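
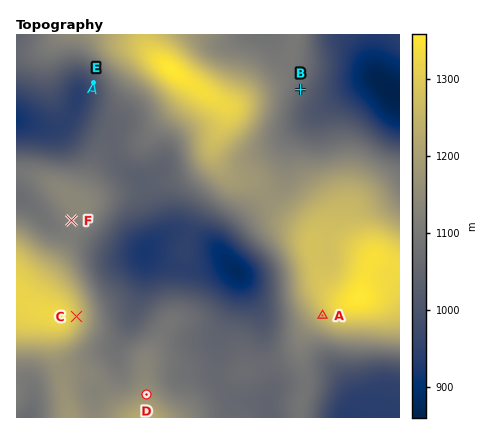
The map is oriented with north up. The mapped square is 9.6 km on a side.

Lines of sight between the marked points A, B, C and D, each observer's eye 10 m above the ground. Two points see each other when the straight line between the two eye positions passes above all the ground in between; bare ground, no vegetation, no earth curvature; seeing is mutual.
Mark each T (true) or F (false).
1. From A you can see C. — T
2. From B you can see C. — F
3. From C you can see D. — T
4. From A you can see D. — T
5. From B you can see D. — F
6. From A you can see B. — F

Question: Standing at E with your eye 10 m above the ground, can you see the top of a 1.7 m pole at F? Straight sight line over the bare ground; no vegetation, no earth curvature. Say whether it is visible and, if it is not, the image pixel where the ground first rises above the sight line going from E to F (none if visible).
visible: false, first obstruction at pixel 80 169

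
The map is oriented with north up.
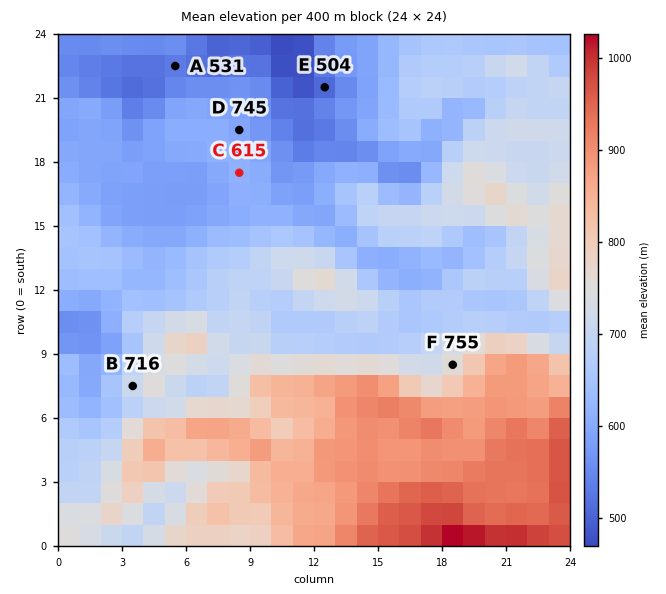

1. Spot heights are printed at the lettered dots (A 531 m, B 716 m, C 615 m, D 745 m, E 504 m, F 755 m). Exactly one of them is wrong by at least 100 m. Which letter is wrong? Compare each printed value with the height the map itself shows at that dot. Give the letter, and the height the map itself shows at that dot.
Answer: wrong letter D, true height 595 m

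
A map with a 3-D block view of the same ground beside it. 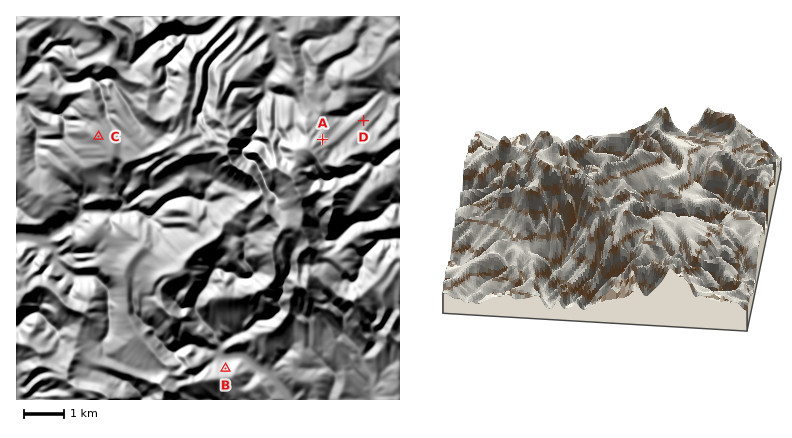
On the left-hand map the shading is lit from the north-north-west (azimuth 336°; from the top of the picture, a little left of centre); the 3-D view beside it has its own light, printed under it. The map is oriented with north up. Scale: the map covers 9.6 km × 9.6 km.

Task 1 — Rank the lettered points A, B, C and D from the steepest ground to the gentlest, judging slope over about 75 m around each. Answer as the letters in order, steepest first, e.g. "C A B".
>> B A D C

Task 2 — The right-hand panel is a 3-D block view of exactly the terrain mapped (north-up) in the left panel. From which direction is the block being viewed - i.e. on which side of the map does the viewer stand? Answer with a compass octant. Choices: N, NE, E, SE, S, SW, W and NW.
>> N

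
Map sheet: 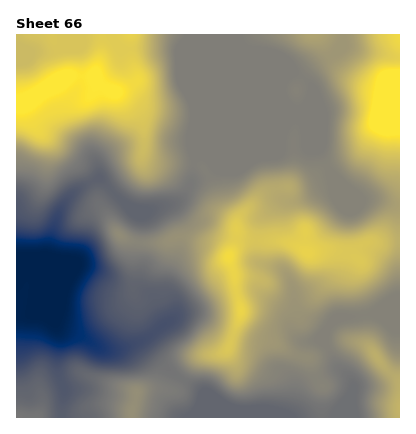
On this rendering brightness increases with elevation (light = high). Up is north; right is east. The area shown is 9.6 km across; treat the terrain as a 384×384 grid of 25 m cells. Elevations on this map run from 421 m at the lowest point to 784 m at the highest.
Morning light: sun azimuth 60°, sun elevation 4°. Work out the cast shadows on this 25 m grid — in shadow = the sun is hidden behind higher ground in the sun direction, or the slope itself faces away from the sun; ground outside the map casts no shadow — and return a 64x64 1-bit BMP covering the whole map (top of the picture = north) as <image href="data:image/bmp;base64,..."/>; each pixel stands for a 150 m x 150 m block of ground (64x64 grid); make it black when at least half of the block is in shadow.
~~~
<image width="64" height="64" href="data:image/bmp;base64,Qk0+AgAAAAAAAD4AAAAoAAAAQAAAAEAAAAABAAEAAAAAAAACAAATCwAAEwsAAAIAAAAAAAAA////AAAAAAAAAcAAAAAA/gAAAAAAAAD+AAAAA/gAAPwAAAAH/AAB+AAAAAf4AAP+AAAAP/gAA/4AAAD/8AAD/AAAAP/wAAf8AAAA//AAB/gAAAB/4AAH8AAAAD4AAAfgAAAD8AAAD8AAAg/4AAAGAAAfj//gAAAAAH+H//AAAAAA/wf/8AAAAAD+B//4AAAAAP4H//gAAAAA/A//+AAAAAH4B//4AAAAB/gH//AAAAAf+AP/8AAAAB//Af/wBwAAH//A//APgAAf/+B/4B+AAB//4B/gH4AAH//AD8AfAAA//8APwB4AAD//gATAAAAA//+AAAAAAADv/4AAQAAAAOf/AADgAAAAA+4AAOAAAAABwAAAYAAAAAHAAAAAAAAAAcAAAAAAAADg8/gAAAAAGPD//AAAAAB88H/8AAAAAfzwP/wAAAAD/AAf+AAAAA/4wB/4AAAAf/j4H/AAAAH/8Pwf8AAAAf/A/D/wAAAB/9D4P/AAAAH/+PA/+AAAAf/4wB/wAAAB//gAD8AAAAD/+AAHgAAAAP/4AAMAAAAA//gAAAAAAAB/+AAAAAAAAH/8AAAAAAAAf/4AAAAAAAB//gAAAAAAAH+cAAAAAAAAfggAAAAAAAA4AAAAAAAAAAAAAAAAAAAAAAAAAAAAAAcB4AAAAAAAD4HwAAAAAAAHAfgAAAAAAAAA8A=="/>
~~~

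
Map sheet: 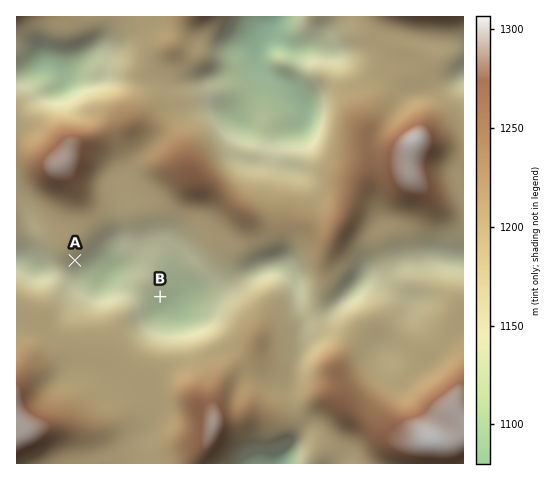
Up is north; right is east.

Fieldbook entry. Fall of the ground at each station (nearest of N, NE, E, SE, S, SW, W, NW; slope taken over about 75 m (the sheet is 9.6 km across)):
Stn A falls SE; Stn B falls SE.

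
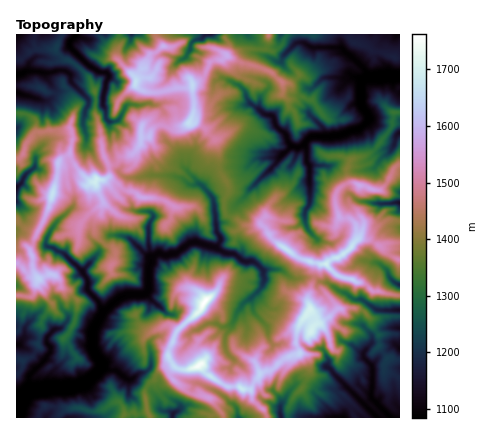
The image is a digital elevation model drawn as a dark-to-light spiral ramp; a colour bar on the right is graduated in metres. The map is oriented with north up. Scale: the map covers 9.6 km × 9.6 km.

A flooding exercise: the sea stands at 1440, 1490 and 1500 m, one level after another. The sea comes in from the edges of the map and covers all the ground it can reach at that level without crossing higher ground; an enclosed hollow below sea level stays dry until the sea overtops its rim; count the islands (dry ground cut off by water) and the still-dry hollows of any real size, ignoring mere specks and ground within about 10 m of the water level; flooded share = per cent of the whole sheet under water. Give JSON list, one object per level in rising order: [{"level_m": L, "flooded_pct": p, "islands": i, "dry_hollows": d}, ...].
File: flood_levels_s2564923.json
[{"level_m": 1440, "flooded_pct": 69, "islands": 1, "dry_hollows": 0}, {"level_m": 1490, "flooded_pct": 79, "islands": 1, "dry_hollows": 0}, {"level_m": 1500, "flooded_pct": 81, "islands": 2, "dry_hollows": 0}]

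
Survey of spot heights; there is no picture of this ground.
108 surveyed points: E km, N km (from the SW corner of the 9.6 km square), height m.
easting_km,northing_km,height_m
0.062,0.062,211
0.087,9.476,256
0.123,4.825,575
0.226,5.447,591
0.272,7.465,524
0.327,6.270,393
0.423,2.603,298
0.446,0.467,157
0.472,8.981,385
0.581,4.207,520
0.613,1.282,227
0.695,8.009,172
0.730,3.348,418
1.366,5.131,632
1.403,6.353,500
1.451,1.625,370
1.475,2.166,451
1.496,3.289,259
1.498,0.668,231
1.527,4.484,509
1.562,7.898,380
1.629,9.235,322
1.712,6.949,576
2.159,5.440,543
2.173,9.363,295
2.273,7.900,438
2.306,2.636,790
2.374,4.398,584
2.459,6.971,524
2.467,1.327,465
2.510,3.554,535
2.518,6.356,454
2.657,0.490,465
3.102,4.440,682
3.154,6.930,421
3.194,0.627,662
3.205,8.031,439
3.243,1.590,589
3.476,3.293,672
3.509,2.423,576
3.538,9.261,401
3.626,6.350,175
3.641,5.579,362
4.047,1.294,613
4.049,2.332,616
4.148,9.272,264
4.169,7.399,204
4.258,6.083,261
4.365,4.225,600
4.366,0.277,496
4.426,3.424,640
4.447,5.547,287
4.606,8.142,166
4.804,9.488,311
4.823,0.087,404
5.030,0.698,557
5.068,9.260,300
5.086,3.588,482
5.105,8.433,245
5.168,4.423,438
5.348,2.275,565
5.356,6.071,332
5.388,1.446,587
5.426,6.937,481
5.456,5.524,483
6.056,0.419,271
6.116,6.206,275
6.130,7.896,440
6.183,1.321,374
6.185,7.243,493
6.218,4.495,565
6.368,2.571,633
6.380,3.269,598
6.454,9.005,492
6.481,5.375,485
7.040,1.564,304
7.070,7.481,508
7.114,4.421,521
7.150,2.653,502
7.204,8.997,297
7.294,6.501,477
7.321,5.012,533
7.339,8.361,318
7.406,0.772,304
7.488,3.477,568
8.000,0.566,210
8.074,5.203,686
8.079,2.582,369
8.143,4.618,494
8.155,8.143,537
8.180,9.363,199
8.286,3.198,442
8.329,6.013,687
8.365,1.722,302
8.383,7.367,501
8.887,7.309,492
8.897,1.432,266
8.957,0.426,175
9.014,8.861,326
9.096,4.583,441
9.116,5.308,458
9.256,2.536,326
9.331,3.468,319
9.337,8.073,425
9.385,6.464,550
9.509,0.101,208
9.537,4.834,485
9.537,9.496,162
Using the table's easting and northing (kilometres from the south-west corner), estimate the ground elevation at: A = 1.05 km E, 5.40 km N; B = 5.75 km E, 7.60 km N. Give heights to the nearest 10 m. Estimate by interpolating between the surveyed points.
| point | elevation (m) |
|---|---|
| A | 500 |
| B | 400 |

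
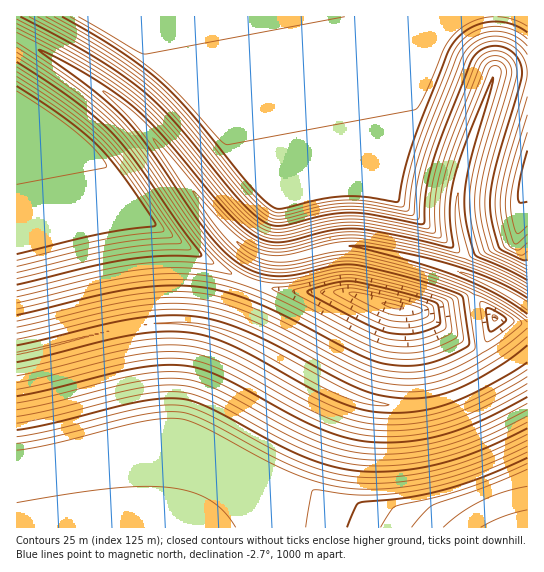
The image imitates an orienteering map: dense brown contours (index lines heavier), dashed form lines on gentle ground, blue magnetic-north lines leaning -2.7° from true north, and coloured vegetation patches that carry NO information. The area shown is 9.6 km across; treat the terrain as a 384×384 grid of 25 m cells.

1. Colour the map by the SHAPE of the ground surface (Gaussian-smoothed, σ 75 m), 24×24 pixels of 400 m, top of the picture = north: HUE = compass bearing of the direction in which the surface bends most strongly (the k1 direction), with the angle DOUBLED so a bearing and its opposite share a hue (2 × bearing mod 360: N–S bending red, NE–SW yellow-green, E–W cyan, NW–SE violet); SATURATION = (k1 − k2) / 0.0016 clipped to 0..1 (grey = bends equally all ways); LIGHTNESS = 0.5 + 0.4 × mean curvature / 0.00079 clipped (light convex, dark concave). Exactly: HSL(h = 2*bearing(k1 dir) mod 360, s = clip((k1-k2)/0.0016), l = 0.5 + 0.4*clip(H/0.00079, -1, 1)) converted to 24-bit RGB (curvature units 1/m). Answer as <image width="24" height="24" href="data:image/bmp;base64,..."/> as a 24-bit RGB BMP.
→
<image width="24" height="24" href="data:image/bmp;base64,Qk32BgAAAAAAADYAAAAoAAAAGAAAABgAAAABABgAAAAAAMAGAAATCwAAEwsAAAAAAAAAAAAAgIB/gIB/gIB/gIB/gIB/gIB/gIB/gIB/gYB/gYB/gX9/gn9/gn9/gn5+gn5+g3x6g3pxg3togn9mgYFtgH14gHyAf3yAfnyAgIB/gIB/gIB/gIB/gIB/gIB/gIB/gIB/gH9/gX9/gX9/gX9/gn19hGligldChGJAhnJIhnxRhoVTe4RNaoBEXH1CYX9WeIB8gIB/gIB/gIB/gIB/gIB/gIB/gH9/gH9/gH9/gX9/gX5+g2Nif0M9hllQiXp2ioF+iYJ/h4J/h4N/hoWAhYWBgYR+aIRhRn5Bb4FAaH9Gb4FZeoFzf4B+gIB/gH9/gH9/gH9/gm1sfkFAgk9OhHl5hX9/h39+ioF+ioN/iIN/iIWAh4aBhYaBgoWCgYOCf4OChYh9fYN1coJeY35HX3xAZn1FdH9SfnZWek9CfEtHgHV1gX+Ag3+AhH9/h39/ioB/jIR/iISAiYaAiIiBhYeBgoWCgYSDgIKDhYd/gYJ/gIF/gH9/f31/e390eH1keHdbbXV9e3+Afn+AgH+Agn+Ag3+Ahn+AgY6ZjqrPl6LhoZnjrZLYm4SpgoaFgYODgIKDhIZ/gYJ/gIF/f3+Afn2AfXuAeXeAcXKBcHiBeX6AfX+Af3+AgX+Af5aYl9vildPmdJa3c3eWd3GTjHKqxInd4p7rroGwgYWFiYGSgIOAgIB/f3+Afn2AfXuAeXiAdHWBcXeBeH2AfH+AfYuMjdbZmeXnfZ2ge36Bc3qBcXOCdHCCenGDf3aDj3iP3Y3c4pfYtZbkv5vpuZPgnYG8hXuSfXqDeniBdnaBcniCdoqViMfWnuTrga+xf4CCf3+AfH6AdXyBbHKCcm2CfHCCgVNixsEoVHyEr3qkfnyAgH6Cin6XpIXGtZbjsprppJjol5vomrLpmMTjg6axhYCAgn9/gX+AgH+AfX+AeX6AZ3B+eF16dDNGfT9M1vCYChcqVjYPfn2Af36AgIB/gIF/gYN/g4WAh4iAiomBioeAiIN/hoF/hXx2hHlbgX1Kf31IdV81TycKMBkEOiwIO08VSXMo8ooAkRuGzP/5fn2Af3+AgIB/gYJ/goN/g4R/hYV/hoZ/iIV/imJcYBoIXiwBd10Md3MaZWEbVTwcfWJXgHmAe3qBd4CLb7/UzPX/zPj/frC5coBifIB4gIF/gYJ/goN/g4R/hIV/hn14cBkfXQUJxHFgzOj/0sz/48z9pHzUXleueJDGr8z3zOT/zOf/fbL/Zr4ldIhRdChkbIBWYX1DYX5AaoFJd4RcgIVtg1RSUAYQgjZDkNWyzP/wRJmyUVCMk3qzy7Hzz83+v9P6iafNfISWaxcw62YAlLJmY3xFFiFDgIB/f4B/f4B9e4FxdYFdeWk8TBAihGxzhLqVzP/ebYx6THZ2MlBddoRsiJF8lZh+kY59gnRwWgwngC5Q5PCoi5JufH9vIjRYgH+AgH+AgH+AgH+AgHl+ax1agW6AfpKFzP/YeZl+fnVuXBw8bW47S3IjWHQcdXkcdV4bTicVfUB7f4CM8eeqkIptf3xtNkRvgH+AgH+AgH+AgH5/cipcflN1fIOBy//Xg8WPgH57bSNZgFx1gH+AgIB/f4B+gIB8gH9+XWiBTWCIf4KJ5cebrZV2gHx3OFl2gH+AgH9/gH1+dTJQdj9ieYB+leitpvG3gn9+fDxtfD9vgH9/gH+AgH+AgH+AgH+AgH+AdHqBOlt/f4KFtJmD47SRgH18VW9+gH9/gXBzbyU2eEVXc4B9fsyhzf7diIV/hFx4ciZggH5/gH+AgH+AgH+AgH+AgH+AgH+Af3+ANF17fICDh4OA9siugn9+eH2AfkZIbSMrf2NqeYCBgdO6zP/ng5KAh299bh1VgHV+gH+AgH+AgH+AgH+AgH+AgH+AgH+AgH+AR2p+YneCf4CA67idpox/f4CBfENGfHmAeomKqPXovPrpi5CAi3N8ch9NgWZ4gH+AgH+AgH+AgH+AgH+AgH+AgH+AgH+AgH+AcHuBO2V7gH9+rY9957ebf4KHfX6CgcPDzP/7jdXKhoF/h2pwch88gWFwgH9/gH+AgH+AgH+AgH+AgH+AgH+AgH+AgH+AgH+Af3+ANV94eYCDgJ6Y9OLXm4a/wPz8svf1f5SQhIB+g0tScSIzgW1ygH9/gH+AgH+AgH+AgH+AgH+AgH+AgH+AgH+AgH+AgH+Af3+ATXSCUaSkgraUxcCJtYKZf62rgoJ/g25sdigsfDpBgHt8gH9/gH+AgH+AgH+AgH+AgH+AgH+AgH+AgH+AgH+AgH+AgH+AgH+Ae4B/NIZYWqVIqqdlo09D"/>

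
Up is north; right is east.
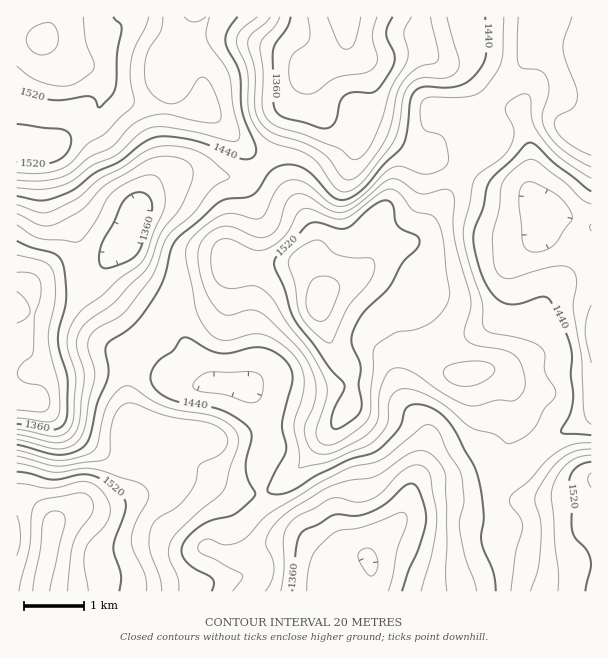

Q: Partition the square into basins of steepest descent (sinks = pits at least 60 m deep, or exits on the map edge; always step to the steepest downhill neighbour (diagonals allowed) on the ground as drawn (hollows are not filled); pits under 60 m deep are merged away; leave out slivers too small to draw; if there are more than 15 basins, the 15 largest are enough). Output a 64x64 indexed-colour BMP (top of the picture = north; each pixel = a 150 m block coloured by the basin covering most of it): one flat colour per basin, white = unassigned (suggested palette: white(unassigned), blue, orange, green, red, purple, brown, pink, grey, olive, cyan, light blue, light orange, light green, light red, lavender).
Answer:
<image width="64" height="64" href="data:image/bmp;base64,Qk12CAAAAAAAAHYAAAAoAAAAQAAAAEAAAAABAAQAAAAAAAAIAAATCwAAEwsAABAAAAAAAAAA////ALR3HwAOf/8ALKAsACgn1gC9Z5QAS1aMAMJ34wB/f38AIr28AM++FwDox64AeLv/AIrfmACWmP8A1bDFACIhERERERERERERERERERERERERERERERERERERERERIiEREREREREREREREREREREREREREREREREREREREREiIRERERERERERERERERERERERERERERERERERERERESIhERERERERERERERERERERERERERERERERERERERERIiIREREREREREREREREREREREREREREREREREREREREiIhERERERERERERERERERERERERERERERERERERERESIiERERERERERERERERERERERERERERERERERERERERIiIREREREREREREREREREREREREREREREREREREREREiIiERERERERERERERERERERERERERERERERERERERESIiIiIRERERERERERERERERERERERERERERERERERERIiIiIiIhERERERERERERERERERERERERERERETMzMREiIiIiIiIRERERERERERERERERERERERERERETMzMzMyIiIiIiIiERERERERERERERERERERERERERETMzMzMzIiIiIiIiIRERERERERERERERERERERERERERMzMzMzMiIiIiIiIhEREREREREREREREREREREREREREzMzMzMyIiIiIiIiERERERERERERERERERERERERERETMzMzMzIiIiIiIiIREREREREREREREREREREREREREREzMzMzMiIiIiIiIhERERERERERERERERERERERERERETMzMzMyIiIiIiIiERERERERERERERERERERERERERERMzMzMzIiIiIiIiIREREREREREREREREREREREREREREzMzMzMiIiIiIiIhERERERERERERERERERERERERERETMzMzMyIiIiIiIhERERERERERERERERERERERERERERMzMzMzIiIiIiIiEREREREREREREREREREREREREREREzMzMzMiIiIiIiIREREREREREREREREREREREREREREzMzMzMyIiIiIiIhERERERERERERERERERERERETMzEzMzMzMzIiIiIiIiIRERERERERERERERERERERETMzMzMzMzMzMiIiIiIiIhERERERERERERERERERERETMzMzMzMzMzMyIiIiIiIiERERERERERERERERERERERMzMzMzMzMzMzIiIiIiIiIhERERERERERERERERERERMzMzMzMzMzMzMiIiIiIiIiIREREREREREREREREREREzMzMzMzMzMzMyIiIiIiIiIiERERERERERERERERERETMzMzMzMzMzMzIiIiIiIiIiIRERERERERERERERERERMzMzMzMzMzMzMiIiIiIiIiIiEREREREREREREREREREzMzMzMzMzMzMyIiIiIiIiIiIiIiERERERERQREREREzMzMzMzMzMzMzIiIiIiIiIiIiIiIhERERERREQREREzMzMzMzMzMzMzMiIiIiIiIiIiIiIiERERERFEREERMzMzMzMzMzMzMzMyIiIiIiIiIiIiIiIhERERIkRERDMzMzMzMzMzMzMzMzIiIiIiIiIiIiIiIiIiIiIiREREQzMzMzMzMzMzMzMzMiIiIiIiIiIiIiIiIiIiIiJEREREMzMzMzMzMzMzMzMyIiIiIiIiIiIiIiIiIiIiIkRERERERDMzMzMzMzMzMzIiIiIiIiIiIiIiIiIiIiIiREREREREMzMzMzMzMzMzMiIiIiIiIiIiIiIiIiIiIiRERERERERDMzMzMzMzMzMyIiIiIiIiIiIiIiIiIiIiJEREREREREQzMzMzMzMzMzIiIiIiIiIiIiIiIiIiIiJERERERERERDMzMzMzMzMzMiIiIiIiIiIiIiIiIiIiJEREREREREREQzMzMzMzMzMyIiIiIiIiIiIiIiIiIiJEREREREREREREMzMzMzMzMzIiIiIiIiIiIiIiIiIiIkREREREREREREQzMzMzMzMzMiIiIiIiIiIiIiIiIiIkREREREREREREREMzMzMzMzMyIiIiIiIiIiIiIiIiJERERERERERERERERDMzMzMzMzIiIiIiIiIiIiIiIiJEREREREREREREREREMzMzMzMzMiIiIiIiIiIiIiIiJERERERERERERERERERDMzMzMzMyIiIiIiIiIiIiIiJERERERERERERERERERDMzMzMzMzIiIiIiIiIiIiIiJEREREREREREREREREREMzMzMzMzMiIiIiIiIiIiIiJERERERERERERERERERERDMzMzMzMyIiIiIiIiIiIiIkREREREREREREREREREREQzMzMzMzIiIiIiIiIiIiIiRERERERERERERERERERERDMzMzMzMiIiIiIiIiIiIiJEREREREREREREREREREREQzMzMzMyIiIiIiIiIiIiIkREREREREREREREREREREREMzMzMzIiIiIiIiIiIiIkRERERERERERERERERERERERDMzMzMiIiIiIiIiIiIiREREREREREREREREREREREREQzMzMyIiIiIiIiIiIiREREREREREREREREREREREREREIiIjIiIiIiIiIiIiJEREREREREREREREREREREREREIiIiIiIiIiIiIiIiIiREREREREREREREREREREREREQiIiIiIiIiIiIiIiIiIkRERERERERERERERERERERERCIiIi"/>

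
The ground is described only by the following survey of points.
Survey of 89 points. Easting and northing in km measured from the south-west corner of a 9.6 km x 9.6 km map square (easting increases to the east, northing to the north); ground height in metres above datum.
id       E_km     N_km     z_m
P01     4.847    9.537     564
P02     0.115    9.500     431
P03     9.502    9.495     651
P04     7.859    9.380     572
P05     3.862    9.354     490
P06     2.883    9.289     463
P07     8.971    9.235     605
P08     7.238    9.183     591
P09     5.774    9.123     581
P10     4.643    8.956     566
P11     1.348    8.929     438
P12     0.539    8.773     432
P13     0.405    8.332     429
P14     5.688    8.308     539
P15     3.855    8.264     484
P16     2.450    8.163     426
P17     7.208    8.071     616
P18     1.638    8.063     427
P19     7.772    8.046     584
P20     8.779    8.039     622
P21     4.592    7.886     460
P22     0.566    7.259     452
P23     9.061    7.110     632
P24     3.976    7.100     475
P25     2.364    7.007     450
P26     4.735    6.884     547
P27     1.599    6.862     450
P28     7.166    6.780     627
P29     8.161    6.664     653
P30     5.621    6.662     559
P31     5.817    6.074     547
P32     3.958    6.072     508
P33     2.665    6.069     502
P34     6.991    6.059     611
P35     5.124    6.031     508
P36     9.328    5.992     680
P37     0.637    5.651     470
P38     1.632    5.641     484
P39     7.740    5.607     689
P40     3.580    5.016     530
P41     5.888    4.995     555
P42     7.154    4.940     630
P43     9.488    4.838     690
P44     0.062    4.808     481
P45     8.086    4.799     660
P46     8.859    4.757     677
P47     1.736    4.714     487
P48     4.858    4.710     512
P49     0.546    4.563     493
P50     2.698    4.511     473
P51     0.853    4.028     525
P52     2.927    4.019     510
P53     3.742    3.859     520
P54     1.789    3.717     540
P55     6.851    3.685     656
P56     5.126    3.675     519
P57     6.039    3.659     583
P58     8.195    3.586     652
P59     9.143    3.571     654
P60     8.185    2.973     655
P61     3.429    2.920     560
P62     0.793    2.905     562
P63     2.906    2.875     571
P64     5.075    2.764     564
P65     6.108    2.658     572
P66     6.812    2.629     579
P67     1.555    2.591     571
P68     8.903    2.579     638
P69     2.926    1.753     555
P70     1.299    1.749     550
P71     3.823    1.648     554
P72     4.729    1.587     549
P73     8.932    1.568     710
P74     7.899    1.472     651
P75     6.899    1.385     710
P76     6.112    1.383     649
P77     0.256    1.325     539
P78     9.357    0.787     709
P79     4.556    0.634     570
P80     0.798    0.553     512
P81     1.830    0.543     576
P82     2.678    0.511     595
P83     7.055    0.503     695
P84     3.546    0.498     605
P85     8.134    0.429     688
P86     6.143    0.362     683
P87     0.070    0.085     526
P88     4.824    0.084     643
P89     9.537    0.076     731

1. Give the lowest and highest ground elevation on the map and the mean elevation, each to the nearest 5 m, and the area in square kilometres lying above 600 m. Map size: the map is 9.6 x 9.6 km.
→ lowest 410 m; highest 750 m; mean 565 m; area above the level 31.8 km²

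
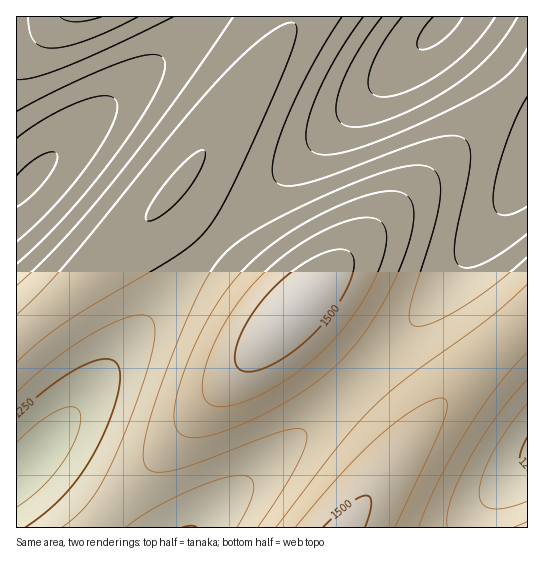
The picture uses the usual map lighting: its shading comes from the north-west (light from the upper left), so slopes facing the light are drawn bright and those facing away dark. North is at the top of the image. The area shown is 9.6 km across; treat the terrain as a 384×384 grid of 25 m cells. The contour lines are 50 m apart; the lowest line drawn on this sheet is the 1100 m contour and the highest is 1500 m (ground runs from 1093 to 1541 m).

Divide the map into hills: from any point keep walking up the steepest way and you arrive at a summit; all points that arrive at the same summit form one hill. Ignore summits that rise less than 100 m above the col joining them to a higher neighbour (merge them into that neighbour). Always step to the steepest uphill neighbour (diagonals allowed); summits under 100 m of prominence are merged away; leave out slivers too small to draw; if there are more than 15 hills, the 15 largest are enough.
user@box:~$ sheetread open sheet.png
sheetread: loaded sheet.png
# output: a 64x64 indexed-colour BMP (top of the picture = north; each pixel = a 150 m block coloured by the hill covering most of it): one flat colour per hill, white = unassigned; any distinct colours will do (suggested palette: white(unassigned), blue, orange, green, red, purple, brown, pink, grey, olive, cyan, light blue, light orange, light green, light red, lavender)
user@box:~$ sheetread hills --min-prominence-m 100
<image width="64" height="64" href="data:image/bmp;base64,Qk12CAAAAAAAAHYAAAAoAAAAQAAAAEAAAAABAAQAAAAAAAAIAAATCwAAEwsAABAAAAAAAAAA////ALR3HwAOf/8ALKAsACgn1gC9Z5QAS1aMAMJ34wB/f38AIr28AM++FwDox64AeLv/AIrfmACWmP8A1bDFABEREREREREREREREiIiIiIiIiIiIiIiIiIiIiIiERERERERERERERERERERIiIiIiIiIiIiIiIiIiIiIiIRERERERERERERERERERESIiIiIiIiIiIiIiIiIiIiIiEREREREREREREREREREREiIiIiIiIiIiIiIiIiIiIiIREREREREREREREREREREREiIiIiIiIiIiIiIiIiIiIiERERERERERERERERERERERIiIiIiIiIiIiIiIiIiIiIhERERERERERERERERERERESIiIiIiIiIiIiIiIiIiIiIREREREREREREREREREREREiIiIiIiIiIiIiIiIiIiIiERERERERERERERERERERERIiIiIiIiIiIiIiIiIiIiIhERERERERERERERERERERESIiIiIiIiIiIiIiIiIiIiEREREREREREREREREREREREiIiIiIiIiIiIiIiIiIiIRERERERERERERERERERERERIiIiIiIiIiIiIiIiIiIhERERERERERERERERERERERERIiIiIiIiIiIiIiIiIiERERERERERERERERERERERERESIiIiIiIiIiIiIiIiIREREREREREREREREREREREREREiIiIiIiIiIiIiIiIhERERERERERERERERERERERERERIiIiIiIiIiIiIiIiERERERERERERERERERERERERERESIiIiIiIiIiIiIiIREREREREREREREREREREREREREREiIiIiIiIiIiIiIhERERERERERERERERERERERERERERIiIiIiIiIiIiIiERERERERERERERERERERERERERERESIiIiIiIiIiIiIREREREREREREREREREREREREREREREiIiIiIiIiIiIhERERERERERERERERERERERERERERERIiIiIiIiIiIiERERERERERERERERERERERERERERERESIiIiIiIiIiIREREREREREREREREREREREREREREREREiIiIiIiIiIhERERERERERERERERERERERERERERERERIiIiIiIiIiERERERERERERERERERERERERERERERERESIiIiIiIiIRERERERERERERERERERERERERERERERERIiIiIiIiIhERERERERERERERERERERERERERERERERESIiIiIiIiEREREREREREREREREREREREREREREREREREiIiIiIiIRERERERERERERERERERERERERERERERERERIiIiIiIhERERERERERERERERERERERERERERERERERESIiIiIiERERERERERERERERERERERERERERERERERERIiIiIiIRERERERERERERERERERERERERERERERERERESIiIiIhEREREREREREREREREREREREREREREREREREREiIiIiERERERERERERERERERERERERERERERERERERERIiIiIREREREREREREREREREREREREREREREREREREREiIiIhERERERERERERERERERERERERERERERERERERERIiIiERERERERERERERERERERERERERERERERERERERESIiIREREREREREREREREREREREREREREREREREREREREiIhERERERERERERERERERERERERERERERERERERERESIiEREREREREREREREREREREREREREREREREREREREREiIRERERERERERERERERERERERERERERERERERERERERIjERERERERERERERERERERERERERERERERERERERERESMxERERERERERERERERERERERERERERERERERERERERIzMRERERERERERERERERERERERERERERERERERERERETMzERERERERERERERERERERERERERERERERERERERERMzMxEREREREREREREREREREREREREREREREREREREREzMzMRERERERERERERERERERERERERERERERERERERETMzMzERERERERERERERERERERERERERERERERERERERMzMzMxEREREREREREREREREREREREREREREREREREREzMzMzMRERERERERERERERERERERERERERERERERERETMzMzMzERERERERERERERERERERERERERERERERERERMzMzMzMxEREREREREREREREREREREREREREREREREREzMzMzMzMRERERERERERERERERERERERERERERERERETMzMzMzMzERERERERERERERERERERERERERERERERERMzMzMzMzMzEREREREREREREREREREREREREREREREREzMzMzMzMzMxERERERERERERERERERERERERERERERETMzMzMzMzMzMRERERERERERERERERERERERERERERERMzMzMzMzMzMzEREREREREREREREREREREREREREREREzMzMzMzMzMzMxERERERERERERERERERERERERERERETMzMzMzMzMzMzMRERERERERERERERERERERERERERERMzMzMzMzMzMzMzMREREREREREREREREREREREREREREzMzMzMzMzMzMzMzERERERERERERERERERERERERERETMzMzMzMzMzMzMzMRERERERERERERERERERERERERER"/>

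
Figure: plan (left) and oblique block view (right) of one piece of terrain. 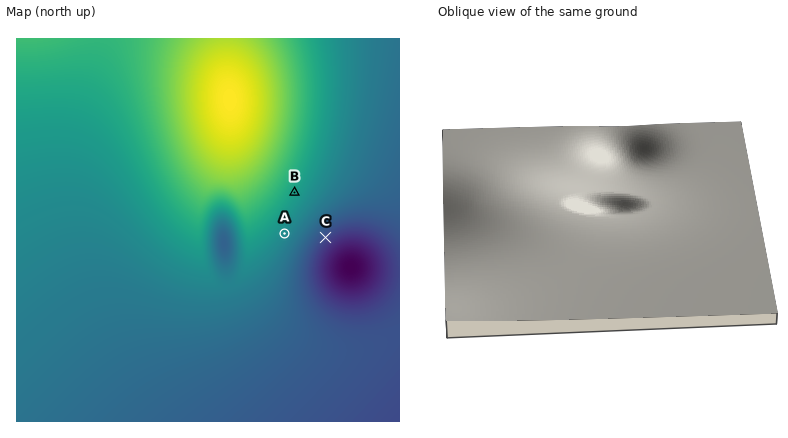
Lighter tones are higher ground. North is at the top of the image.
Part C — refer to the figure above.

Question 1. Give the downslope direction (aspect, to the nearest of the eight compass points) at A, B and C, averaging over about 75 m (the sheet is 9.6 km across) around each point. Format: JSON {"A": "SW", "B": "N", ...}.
{"A": "SE", "B": "SE", "C": "SE"}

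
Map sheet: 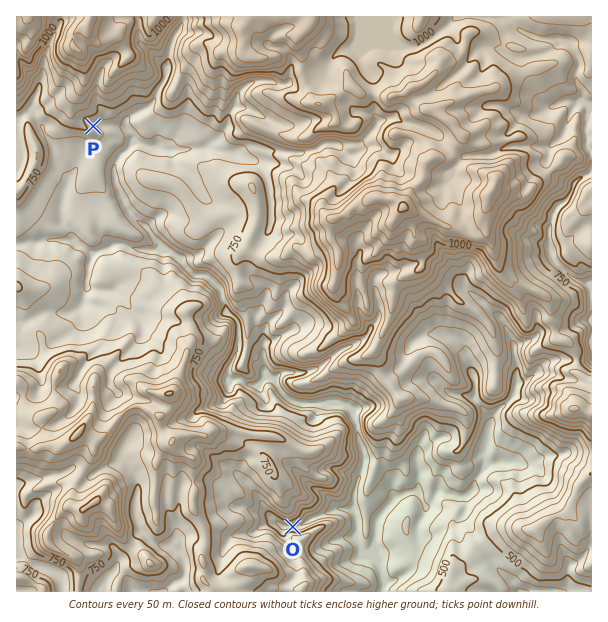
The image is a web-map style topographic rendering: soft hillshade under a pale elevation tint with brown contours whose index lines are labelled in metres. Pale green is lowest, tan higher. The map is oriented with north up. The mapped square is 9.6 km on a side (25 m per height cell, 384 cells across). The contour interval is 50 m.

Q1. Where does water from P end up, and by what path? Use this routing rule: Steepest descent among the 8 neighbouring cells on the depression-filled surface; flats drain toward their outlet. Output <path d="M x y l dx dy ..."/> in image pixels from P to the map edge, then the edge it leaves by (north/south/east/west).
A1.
<path d="M93 126l2-1 19 0 2 1 9 0 7 8 0 4-1 2-2 7-12 12-3 6 0 14 2 1 0 5 3 4 0 3 9 18 10 12 6 3 0 2 15 16 6 3 27 27 3 2 9 0 3 1 14 14 0 6 4 7 0 6 12 12 2 3 0 21-2 2 0 4-3 5 0 3-4 6 0 3-2 1 0 8 3 3 11 0 4 4 9 0 6-4 9 0 8 6 3 6 6 6 9 4 3 0 1 2 15 0 2-2 6 0 9 5 12 0 3 1 9 9 0 8 1 1 0 11 2 1 1 8 3 4 0 17-1 1 0 5-3 4 0 3-3 6 0 5-2 1 0 21 2 2 0 4 1 2 0 22 2 3 18 18 3 6 0 3 1 2 0 6 2 1 0 9"/>
exit: south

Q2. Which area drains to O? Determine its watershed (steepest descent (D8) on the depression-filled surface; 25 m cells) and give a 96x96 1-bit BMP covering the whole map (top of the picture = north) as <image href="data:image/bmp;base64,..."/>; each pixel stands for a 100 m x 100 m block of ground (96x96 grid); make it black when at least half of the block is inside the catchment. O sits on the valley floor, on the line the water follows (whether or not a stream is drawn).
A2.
<image width="96" height="96" href="data:image/bmp;base64,Qk2+BAAAAAAAAD4AAAAoAAAAYAAAAGAAAAABAAEAAAAAAIAEAAATCwAAEwsAAAIAAAAAAAAA////AAAAAAAAAAAAQB4AAAAAAAAAAAAA+D8AAAAAAAAAAAAB/H8AAAAAAAAAAAAB/v8AAAAAAAAAAAAB//8AAAAAAAAAAAAB//4AAAAAAAAAAAAB//4AAAAAAAAAAAAB//4AAAAAAAAAAAAB//4AAAAAAAAAAAAB//wAAAAAAAAAAAAB//wAAAAAAAAAAAAB//wAAAAAAAAAAAAD//wAAAAAAAAAAAAD//gAAAAAAAAAAAAH//gAAAAAAAAAAAAH//AAAAAAAAAAAAAD//AAAAAAAAAAAAAD//AAAAAAAAAAAAAH/+AAAAAAAAAAAAAH/+AAAAAAAAAAAAAH/+AAAAAAAAAAAAAH/8AAAAAAAAAAAAAH/8AAAAAAAAAAAAAf/wAAAAAAAAAAAAA//AAAAAAAAAAAAAA/4AAAAAAAAAAAAAAAwAAAAAAAAAAAAAAAAAAAAAAAAAAAAAAAAAAAAAAAAAAAAAAAAAAAAAAAAAAAAAAAAAAAAAAAAAAAAAAAAAAAAAAAAAAAAAAAAAAAAAAAAAAAAAAAAAAAAAAAAAAAAAAAAAAAAAAAAAAAAAAAAAAAAAAAAAAAAAAAAAAAAAAAAAAAAAAAAAAAAAAAAAAAAAAAAAAAAAAAAAAAAAAAAAAAAAAAAAAAAAAAAAAAAAAAAAAAAAAAAAAAAAAAAAAAAAAAAAAAAAAAAAAAAAAAAAAAAAAAAAAAAAAAAAAAAAAAAAAAAAAAAAAAAAAAAAAAAAAAAAAAAAAAAAAAAAAAAAAAAAAAAAAAAAAAAAAAAAAAAAAAAAAAAAAAAAAAAAAAAAAAAAAAAAAAAAAAAAAAAAAAAAAAAAAAAAAAAAAAAAAAAAAAAAAAAAAAAAAAAAAAAAAAAAAAAAAAAAAAAAAAAAAAAAAAAAAAAAAAAAAAAAAAAAAAAAAAAAAAAAAAAAAAAAAAAAAAAAAAAAAAAAAAAAAAAAAAAAAAAAAAAAAAAAAAAAAAAAAAAAAAAAAAAAAAAAAAAAAAAAAAAAAAAAAAAAAAAAAAAAAAAAAAAAAAAAAAAAAAAAAAAAAAAAAAAAAAAAAAAAAAAAAAAAAAAAAAAAAAAAAAAAAAAAAAAAAAAAAAAAAAAAAAAAAAAAAAAAAAAAAAAAAAAAAAAAAAAAAAAAAAAAAAAAAAAAAAAAAAAAAAAAAAAAAAAAAAAAAAAAAAAAAAAAAAAAAAAAAAAAAAAAAAAAAAAAAAAAAAAAAAAAAAAAAAAAAAAAAAAAAAAAAAAAAAAAAAAAAAAAAAAAAAAAAAAAAAAAAAAAAAAAAAAAAAAAAAAAAAAAAAAAAAAAAAAAAAAAAAAAAAAAAAAAAAAAAAAAAAAAAAAAAAAAAAAAAAAAAAAAAAAAAAAAAAAAAAAAAAAAAAAAAAAAAAAAAAAAAAAAAAAAAAAAAAAAAAAAAAAAAAAAAAAAAAAAAAAAAAAAAAAAAAAAAAAAAAAAAAAAAAAAAAAAAAAAAAAAAAAAAAAAAAAAAAAAAAAAAAAAAAAAAAAAAAAAAAAAAAAAAAAAAAAAAAAAA="/>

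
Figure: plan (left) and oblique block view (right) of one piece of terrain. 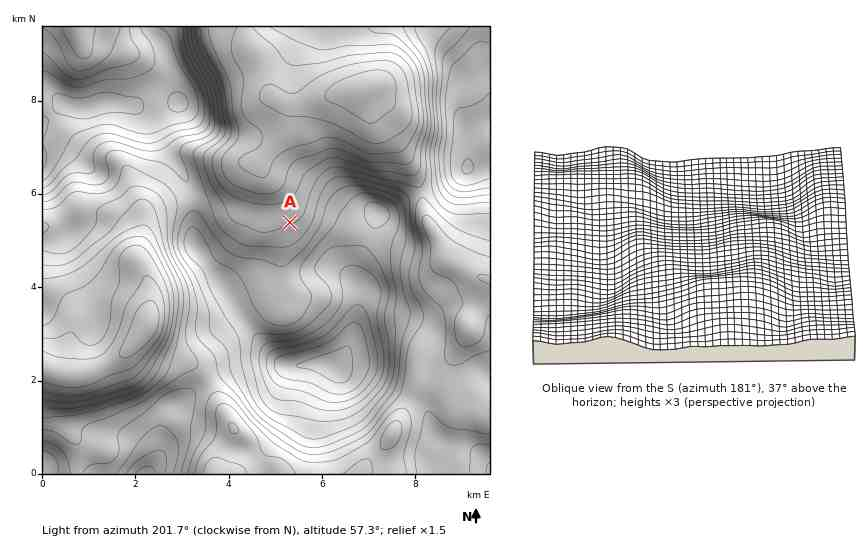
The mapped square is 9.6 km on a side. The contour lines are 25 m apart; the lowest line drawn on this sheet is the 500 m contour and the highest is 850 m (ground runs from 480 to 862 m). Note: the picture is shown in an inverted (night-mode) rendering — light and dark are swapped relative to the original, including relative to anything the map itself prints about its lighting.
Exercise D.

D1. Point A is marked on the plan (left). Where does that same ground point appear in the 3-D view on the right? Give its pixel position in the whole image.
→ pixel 707 236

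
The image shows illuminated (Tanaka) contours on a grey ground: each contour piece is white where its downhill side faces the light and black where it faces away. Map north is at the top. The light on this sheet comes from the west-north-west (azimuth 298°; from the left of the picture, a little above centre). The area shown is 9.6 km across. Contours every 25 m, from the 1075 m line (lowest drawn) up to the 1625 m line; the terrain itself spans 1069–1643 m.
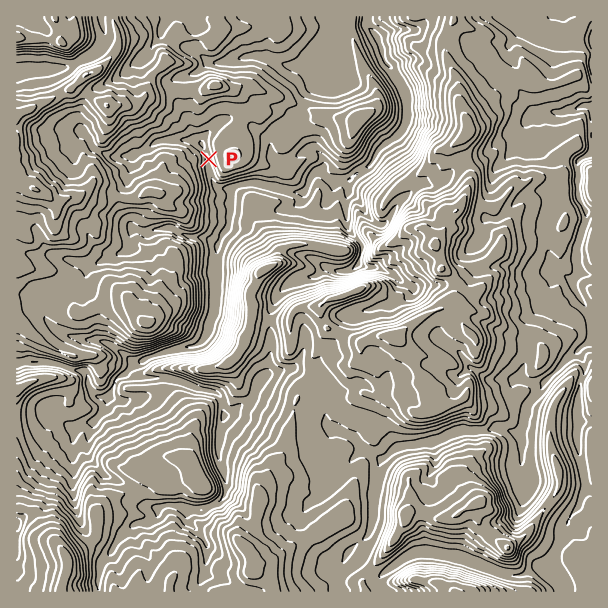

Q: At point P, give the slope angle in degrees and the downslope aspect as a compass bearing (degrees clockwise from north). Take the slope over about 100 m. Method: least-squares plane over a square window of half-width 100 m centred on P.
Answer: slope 8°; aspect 238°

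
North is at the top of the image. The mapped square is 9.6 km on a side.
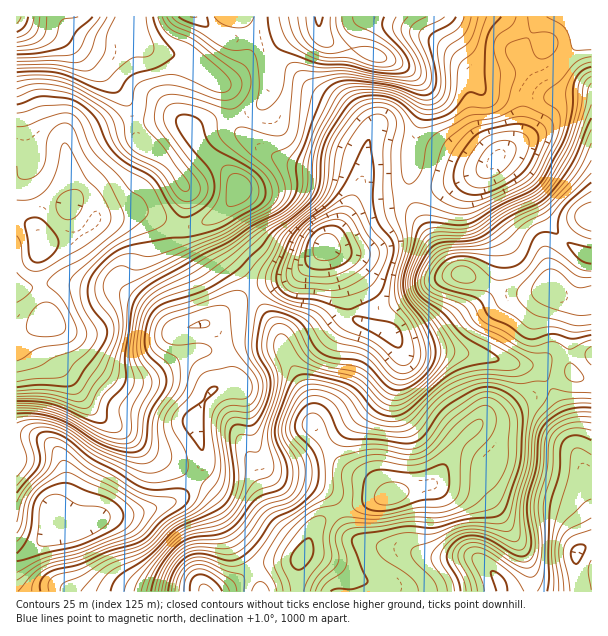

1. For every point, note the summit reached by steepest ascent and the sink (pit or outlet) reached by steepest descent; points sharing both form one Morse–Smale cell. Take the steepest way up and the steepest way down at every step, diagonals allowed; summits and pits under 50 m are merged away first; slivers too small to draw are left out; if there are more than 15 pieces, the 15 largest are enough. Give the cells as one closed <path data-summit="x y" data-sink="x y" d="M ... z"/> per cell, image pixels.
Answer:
<path data-summit="41 246" data-sink="66 528" d="M68 174l-24 30-7 18 1 12-9-11-13-4 0 216 23 3 9 4 10 10 6 13 2 23-11 25 3 9 7 7 13-1 24-11 38-5 33-10 7-4 19-25 5-11 0-9-10-27 2-12 17-24 17-6-6-37-6-12-12-11 5-9-1-12-14-30-16-28 0-18-34-15-50 6 0-14-4-9-11-13z"/><path data-summit="41 246" data-sink="17 17" d="M135 16l-119 1 0 201 13 5 7 7 1-8 7-18 24-30 13 8 11 13 4 9 0 14 50-6 34 14 6-22 0-16-8-11-2-6 26-21-10-19 11-7 32-8-5-18-9-14-39-28-27-4-6-3-5-7-5-19z"/><path data-summit="392 495" data-sink="326 246" d="M326 247l-15 17-15 12-14 6-21 4-8 7 24 36 6 19 25 48 6 32 16 22 14 16 25 14 15 13 11 1 37-10 28-43 23-21 24-8 41-26-6-12-5-6-7-2-9 0-33-10-30-4-54-2-10-14-7-5-19-6-13-7-19-57z"/><path data-summit="392 495" data-sink="576 554" d="M549 385l-42 27-24 8-23 21-28 43-58 15-33 12-1 4 8 16 8 9 16 6 33 2 30 10 39 0 6 2 16 16 7 16 88 0 1-85-8-16-1-26-9-18-9-31z"/><path data-summit="551 288" data-sink="326 246" d="M410 194l-12 4-33 1-6 3-34 44 11 15 19 57 13 7 19 6 20 21 51 0 30 4 33 10 9 0 7 2 12 17 21-11 2-2-2-6 0-25 6-26 0-12-12-5-13-10-20 6-19 0-56-22-11-11-15-24-15-27z"/><path data-summit="318 17" data-sink="497 159" d="M542 16l-222 0-1 13 3 7 8 7 36 9 30 10 17 11 8 10 5 10 0 11-14 43-3 42 4 5 36-8 37-17 31-29 6-17 1-27 11-16-17-26z"/><path data-summit="318 17" data-sink="326 246" d="M318 25l-1 3-26 9-15 14-5 17-1 22-6 12-6 6-23 9 5 14 24 20 23 11 21 4 28 0 12 3 11 6 2 7-13 30 0 2 11-12 6-3 18 0 27-5-1-18 3-11 0-18 14-43 0-11-5-10-8-10-17-11-30-10-36-9-8-7z"/><path data-summit="206 591" data-sink="66 528" d="M198 493l-9 0-16 9-33 10-38 5-24 11-22 2-27 22-13 6 0 33 244 1 0-5-6-17-16-22-20-36-11-14z"/><path data-summit="302 555" data-sink="66 528" d="M236 385l-9 0-14 5-17 24-2 12 6 15 4 21-5 11-17 22 16-2 14 10 26 45 16 22 7 22 90 0-2-11-13-15-25-12-6-1-4 2 15-30 10-8 12-5-1-8-14-14-18-8-24-4-9-4-10-10-9-23-6-37-6-15z"/><path data-summit="239 188" data-sink="326 246" d="M239 133l-15 1-15 10-5 6 18 16 16 19-3 12-23 22 0 5 12 28 30 38 7-4 21-4 14-6 20-18 28-39 14-28 3-12-7-7-10-4-36-2-21-4-23-11z"/><path data-summit="392 495" data-sink="66 528" d="M252 290l-46 34 12 11 6 12 6 37 9 2 5 9 9 46 9 23 10 10 9 4 24 4 18 8 11 10 5 11 35-12 16-3-21-16-25-14-14-16-17-25-1-20-4-9-25-48-3-13z"/><path data-summit="551 288" data-sink="497 159" d="M500 158l-3 0-11 11-25 12-50 13 1 9 27 49 17 20 56 22 27-2 13-5-2-30 3-8 9-10-20-26-19-34-16-16z"/><path data-summit="591 218" data-sink="497 159" d="M588 31l-31 37-18 10-9 6-6 12-2 35-5 9-19 18 9 5 16 16 19 34 19 25 21-18 6-3 4 1 0-185z"/><path data-summit="302 555" data-sink="576 554" d="M339 511l-13 6-10 8-12 27 16 6 16 8 13 15 4 11 149-1-6-15-16-16-6-2-39 0-30-10-25-1-18-5-14-11z"/><path data-summit="318 17" data-sink="17 17" d="M198 16l-62 1 9 28 10 7 22 3 11 5 33 24 9 14 6 18 18-6 10-8 7-16 0-18 5-17 15-14 26-9 2-4-1-4-30 6-25 10-35 2-15-7z"/>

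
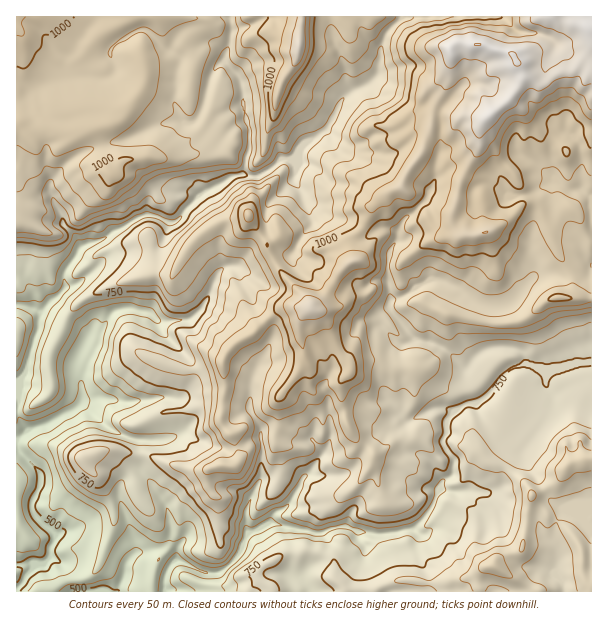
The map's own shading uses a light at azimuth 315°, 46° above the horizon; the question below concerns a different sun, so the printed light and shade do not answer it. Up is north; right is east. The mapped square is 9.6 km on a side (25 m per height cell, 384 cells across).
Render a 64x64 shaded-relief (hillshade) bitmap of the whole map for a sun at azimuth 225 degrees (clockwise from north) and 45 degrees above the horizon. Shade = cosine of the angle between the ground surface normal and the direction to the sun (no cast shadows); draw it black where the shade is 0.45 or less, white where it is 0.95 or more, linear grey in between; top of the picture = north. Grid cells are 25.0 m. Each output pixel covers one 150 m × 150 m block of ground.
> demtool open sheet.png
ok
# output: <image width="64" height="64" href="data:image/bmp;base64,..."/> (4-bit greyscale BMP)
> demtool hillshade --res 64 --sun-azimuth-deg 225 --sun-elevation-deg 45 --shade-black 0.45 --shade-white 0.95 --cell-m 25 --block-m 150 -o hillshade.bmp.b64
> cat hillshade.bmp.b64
<image width="64" height="64" href="data:image/bmp;base64,Qk12CAAAAAAAAHYAAAAoAAAAQAAAAEAAAAABAAQAAAAAAAAIAAATCwAAEwsAABAAAAAAAAAAAAAAABEREQAiIiIAMzMzAERERABVVVUAZmZmAHd3dwCIiIgAmZmZAKqqqgC7u7sAzMzMAN3d3QDu7u4A////AMZVV6u8y5l1fMuFWcqYVFebynVmaJqYiaqpm8qFM3rKllVoq6qImYaLpjV4qYdVeJuoVWZ4h2Z4mZq8p0RFi7lmZmeJmGeZl4dVrMpmZ3eJmYZVZnZURnd3m7lUVmibqImYiqmYZpiYZ77+p1Vnd4mZhlZndmZnd3eXZEeHiJunqoeqmZl2iamK3cykRnVWeHZVZVd3d2Z4eIUzSIZ4q5WoNYiImYeKy5q6rJM3ZVRDETZCV2ZlVoh4dUNYdWirY3MEmZmqp4zbmavMpBR2QzRYlzWaqZd5mIl2Znh1eahFICm7qaunndl5q92kFqh5vdyprO3LqamZmYd4mpeJhmcBnLqqzbfNtmq87aUnub3MzLqt3cupeJmZh4iaqIdneAWqmrzdqNyEe73tpRermqq6qZvMqYdVeYh4iJu5ZniIJomr3uyKyWWrzuxyFqy3mqmZq7qWVURneIiJrMhYmYhGeb3/6nq4aLze2VV4qqd5mHiaqoVVVXiamZq8pGmpiFR73v/HaZd7zd3am6VquGeIiZmpdWeHaau7qrpTi6mZM53v/IZ4iKzMu6mrg0rJaKq7u6lmeHaJm7uphkeamZo4ze7Zd3eJqpZWZWZjOsmaqru7uWZ3Z5acuoZmeIiIiJzN2nZlVUVUM1ZVaIQ5ypmIq8unVneJZLyXVWd4iJd1uZmGMiAAFGZmd4rMhDq4d2m823RWeIdHuYZWd3eJdkGYdVUyAAWrqZmZzutkOrh2iqzYNGZndkaZdmd3d4hVIZqYdUMCnLqZmavOxlNMyYiZrcQ2dmdlRphmeHd3d2UyzKmXZFmnVniJm8ylQ53KmYmtlGdmeHZWh2aId3d3dlXMqIiHmXVmZneKy6ZWvduXiayVZ2eZhniYd3iHd3eHd7mZZXiqqrupmZq8t1eryneprZZ2aKmHiZiIiId3eIh4ualSWbzd3cu7u7zIV6uYeJi8h4V6mYeIeIiIh3d4iIi5uTFqzd3My7uqvdhXmYiZiKuYVImZiHdneHiHdniHeJm5Inq8zMy7qYm+11eJmJqHmpYkiImIZVeIiId3iIh3Wbg0eaq8y6l1Wd62Z4mau3aahBRmd3ZUV4iId4mYiIgoqVV4qby5ZCJ825h4mavLd4ljJFVmUzWIiId4qpmIiAaZdWiauoUhF8uZl4iIrNt4h0IjVWVVeqiZmqvKmYiYFImGV5qYUhBalXl3eIet24mVMzNXZ5q7mrvMzLqYiZkjeZdXmpdBE5lVh3d3d77bmoRENGdqu8uru7u7qZiZmRF5iIiapzNJ3KqHiIdXvdupZFVGdpy7upiHd3iamKu6Rpl4qJqpmr7+uZmal2m8uYZFVFZnu7qGVVZ3eIqqvLqqmZd5qrvN3v2niaqGiXiIUjVFZUi6hlVWiZmIiJqpiImZl4eau8zO64dpqnaHiqQDZlVlOLh2ZnmqqYiIZUREial4uXiau7zKd2ipZ3rdYDeIZ3VKuId4q7u5d4h2ZlSZmGmqmHeIiZl3Z5h5vegViImJlkm5iKvMu7hniJmoZZmYaImZmIh3iYd3mrvetEiZqZliGKmJzdurqGd4q5dmqqqXeIiZqYd4mHirzN2FeKqoZSAYiJvNy7uodniqhnjM3KZZmImqlmeIiKzM23d3h2ZUQ0eJrMy7q6hlabl3iN3bYXupiHh0NFeIrNzId0VDRVZmVou7uqmZhkR5qHeHuoMG2qmalTAVRWibzYRkIzVVaIdoq7uZlmZkRHmneIeHU0zqirqHRqqFRWnLMVMRR3irupiKuYmGZkNFaYeJdXdSftu6qpityIdDN5UAMhJoq7u5mIqniYZnVFZnd4hkdkS+y8yXiKuGZmRFUgEyI4qqupiZqneJhmdUZ2ZndlV2V8y7zJd3h2Znd3UxATM2q6qpiIinRpqXZlaJZWdmaHd5y7vLmGVoiImpmFEBM0ipmqmGZoZXmpdmZ6lVd4iJiIm7u7qGVomqq7uqp5hVWJiql2VniHeKmHd4lkZ4mYmZmrqpl2Z4mqmauruayXVomqdVd4mIhomZmIlzV4mpiaqaqZmGZVZmVniZmEiqV5mZdniaqqiGeaqphzWJmqiKqompmYhlRERFZ3d3Rrtod4dnm7u6qYd5q8l0N5mZhouoiZmZmIdmVVZ3d3Y1y4dnmHmsy7qqmIm7yXRIqodnq4eIiIiJiHd3Znd3ZTbMpmiYiaqpmZmpiby6dVm5d3irZ3iIiIiId3d3iHdlKNzFaId4l2ZniZmJqpmGaqdoic13eIiId3d3d3iYd2VJzNVYdmiIY0VomYmIiHeJdoib3neId3d3d3d3aJdmdVrNxkZlV4hkVWm6iYiYZ4ZpmKztd4d3d3d3iHZol1Z1Wt23NVVoiHeIm7qZmZd4h4qYrNyIiHd3d3iIdVeHVnRc3KhEVniJmIq7qaqYmZmZmIiru4iIiIiIeJh1V4dWZJ3bqXVWiJqYm8upq5mqqaqGeJmZiHiIiId5mWVXh1VXzcy6pjaIqoec3czMqaqqqWZ3iIiHd4iIh4mYZFeIZWrczMy2FHepdpzt3MypqqqWVmd4iYd3iIiHiIdUeId2eszMy6YCWKlmrMy6uXiZdTI0VomadmiIiIiIhleYiHiJu6uqpQFZqHeamHZUREIAATV5qqtmeYiIiIiImpiIiGe7qommAnqXiHmFMQAAAAAWq7uqqneYiIh3iaq6mZiHWMyYeacSipiZh0IQAAAAAEztypqY"/>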